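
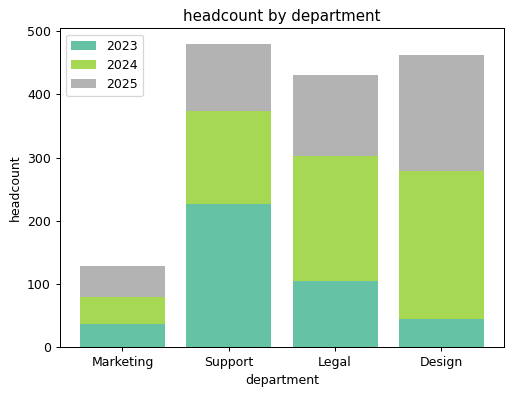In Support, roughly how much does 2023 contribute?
2023 top ≈ 250, bottom ≈ 0; segment ≈ 250.

≈ 250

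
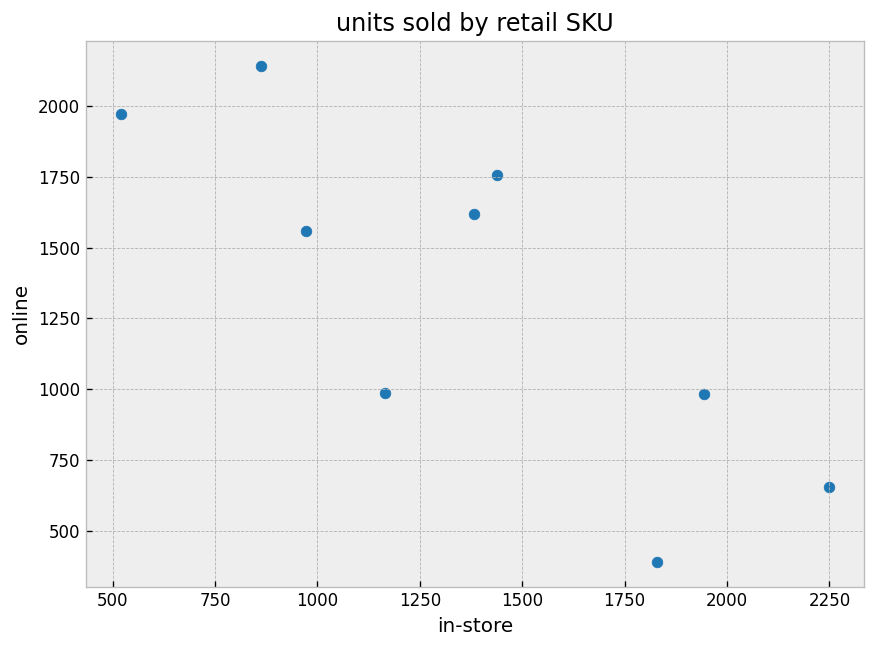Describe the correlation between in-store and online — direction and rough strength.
negative, strong

Points are negatively correlated; strong (|r| ≈ 0.8).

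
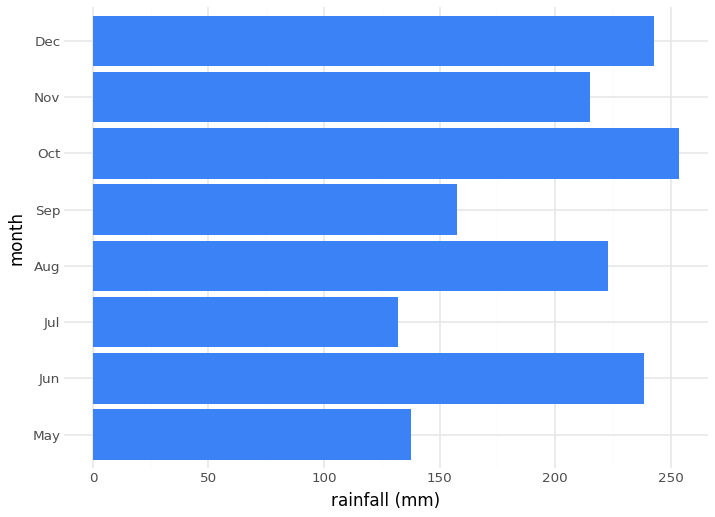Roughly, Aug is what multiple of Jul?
Aug ≈ 225, Jul ≈ 125; 225/125 ≈ 1.8.

≈ 1.8×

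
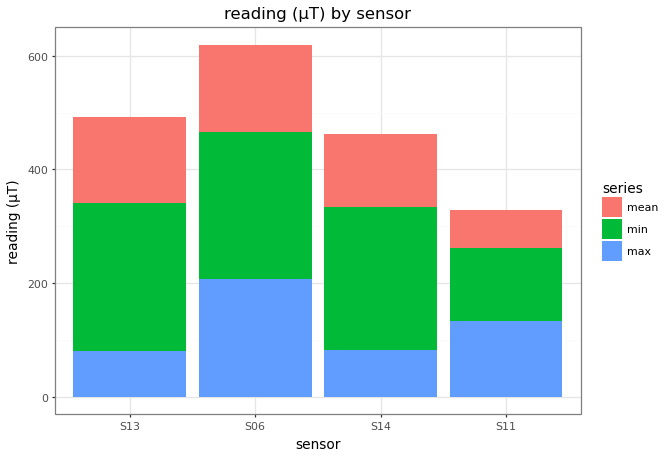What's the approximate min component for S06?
≈ 300

min top ≈ 500, bottom ≈ 200; segment ≈ 300.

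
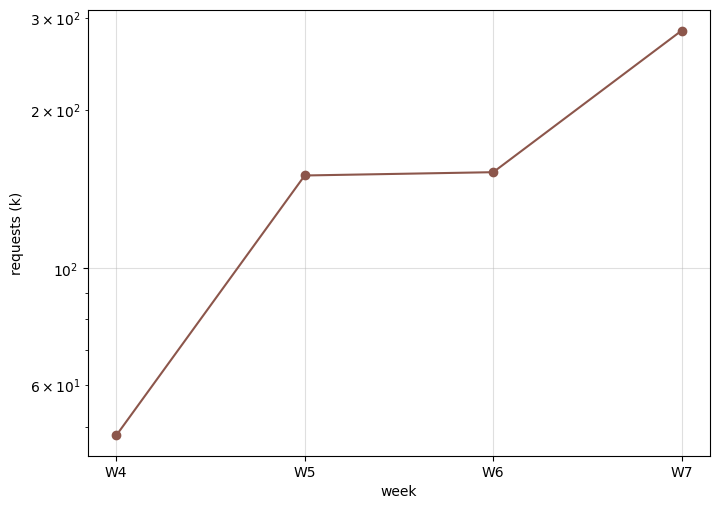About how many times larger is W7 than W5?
W7 ≈ 280, W5 ≈ 160; 280/160 ≈ 1.75.

≈ 1.75×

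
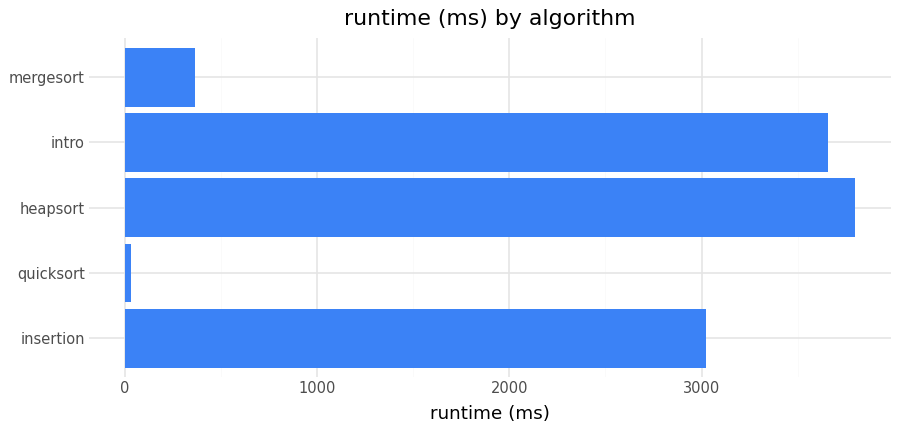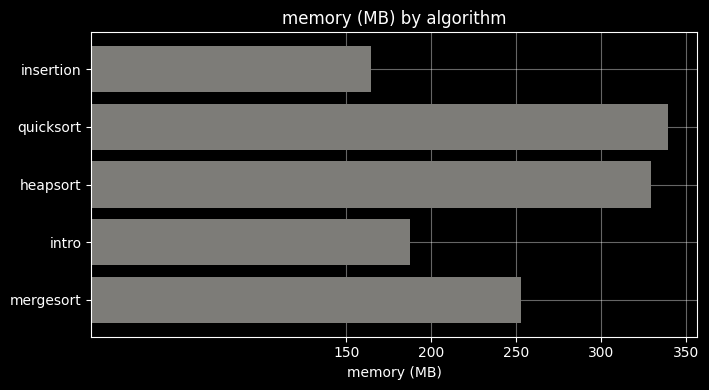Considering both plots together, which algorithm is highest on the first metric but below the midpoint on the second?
intro

Chart 2 median memory (MB) ≈ 250; below-median algorithms: insertion, intro. Among those, intro has the highest runtime (ms) (≈ 3500).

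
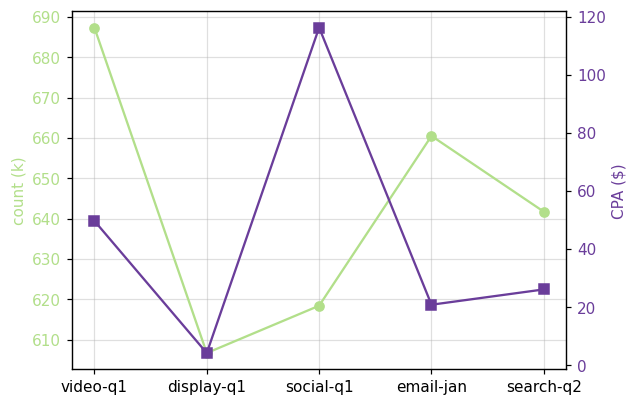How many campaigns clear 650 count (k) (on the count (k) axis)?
Above 650: video-q1, email-jan.

2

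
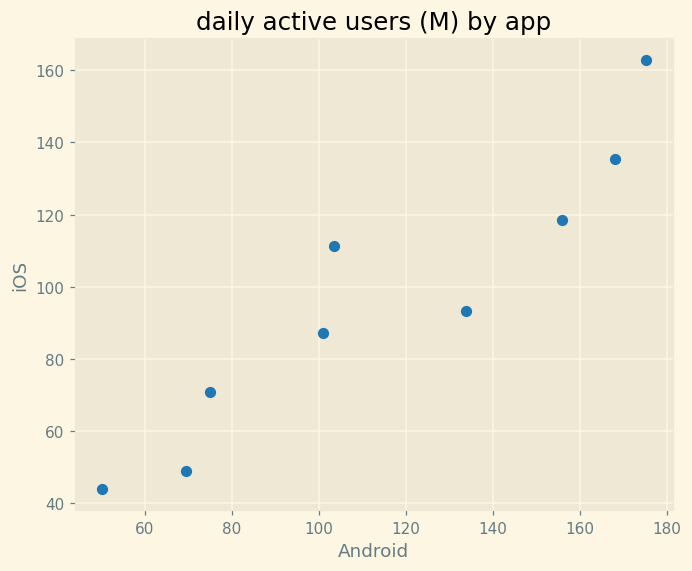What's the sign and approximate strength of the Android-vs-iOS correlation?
Points are positively correlated; strong (|r| ≈ 0.9).

positive, strong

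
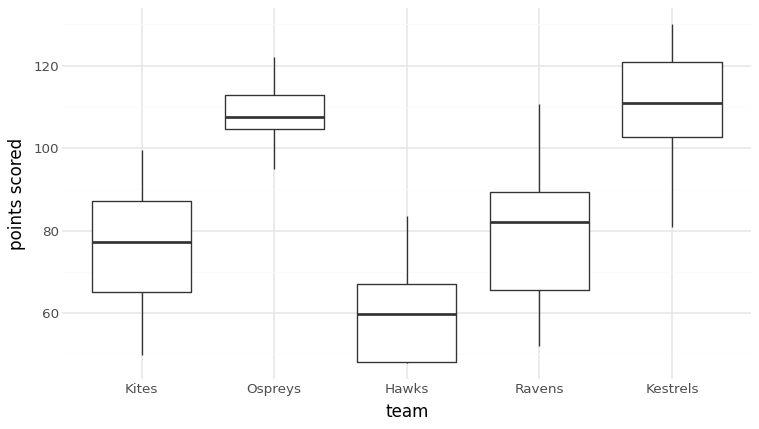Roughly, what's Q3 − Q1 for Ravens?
Q3 ≈ 90, Q1 ≈ 65; IQR ≈ 25.

≈ 25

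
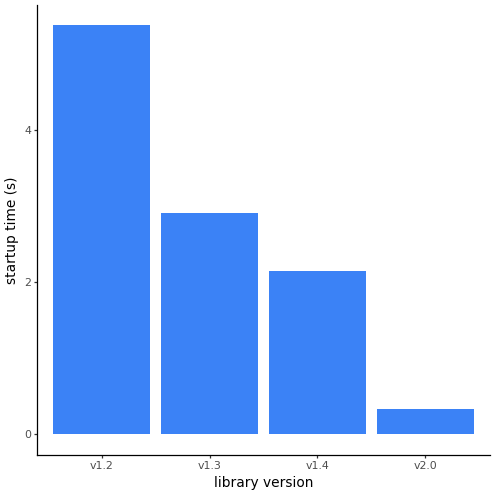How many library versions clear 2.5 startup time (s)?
Above 2.5: v1.2, v1.3.

2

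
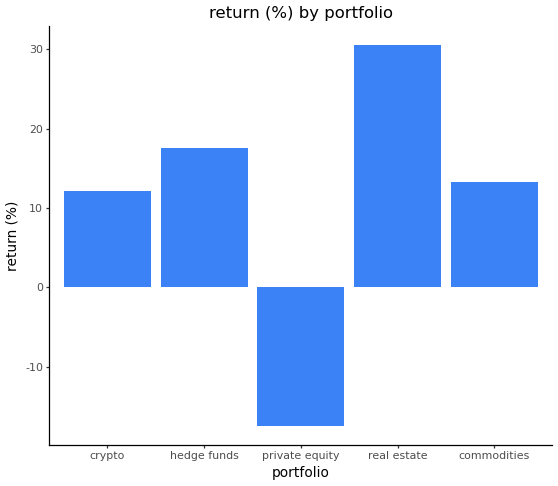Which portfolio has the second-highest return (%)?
hedge funds

Top 3: real estate ≈ 30, hedge funds ≈ 20, commodities ≈ 15.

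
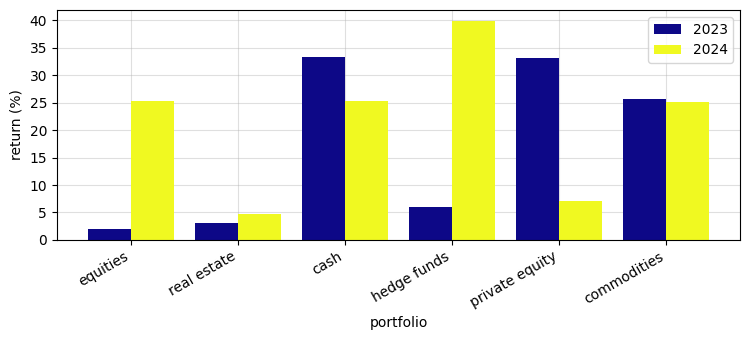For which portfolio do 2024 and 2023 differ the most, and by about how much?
hedge funds: 2024 ≈ 40, 2023 ≈ 5 → gap ≈ 35. Next-largest (private equity) is only ≈ 30.

hedge funds, ≈ 35 %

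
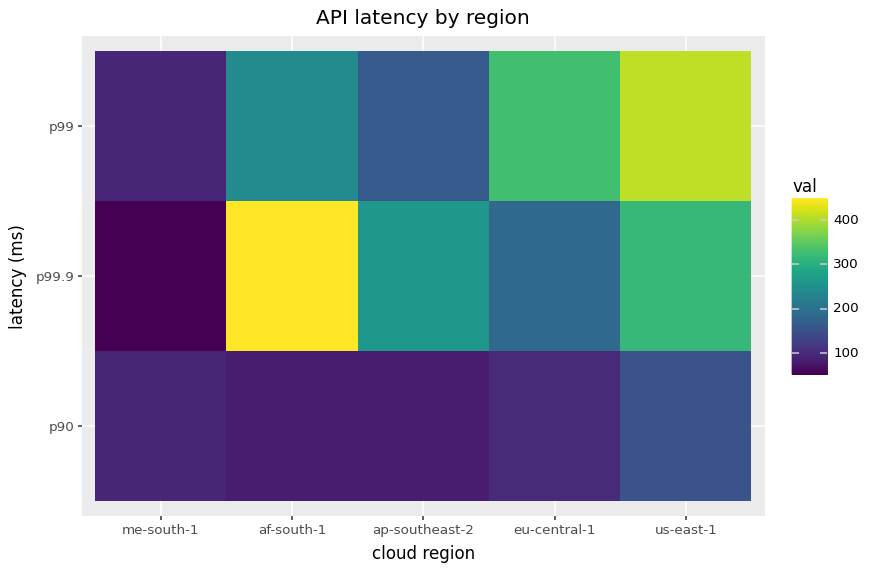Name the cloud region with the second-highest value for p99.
Top 3 for p99: us-east-1 ≈ 400, eu-central-1 ≈ 350, af-south-1 ≈ 250.

eu-central-1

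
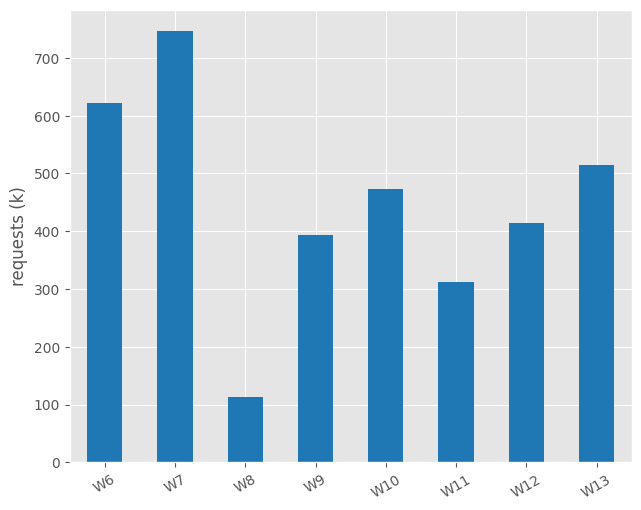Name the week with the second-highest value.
Top 3: W7 ≈ 700, W6 ≈ 600, W13 ≈ 500.

W6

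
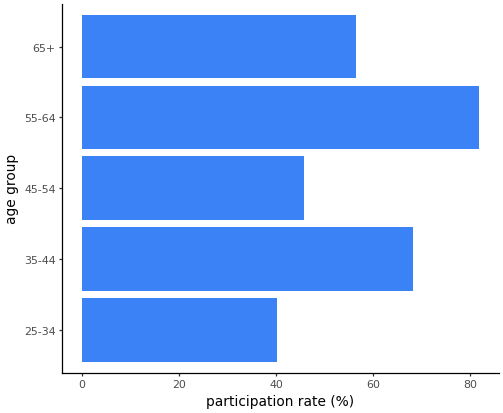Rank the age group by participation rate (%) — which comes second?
35-44

Top 3: 55-64 ≈ 80, 35-44 ≈ 70, 65+ ≈ 60.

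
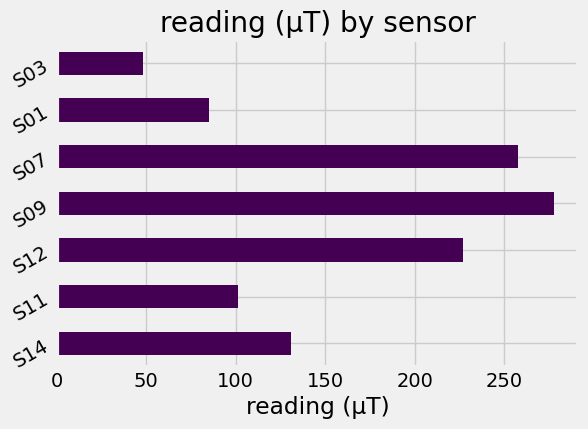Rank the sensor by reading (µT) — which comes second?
S07

Top 3: S09 ≈ 275, S07 ≈ 250, S12 ≈ 225.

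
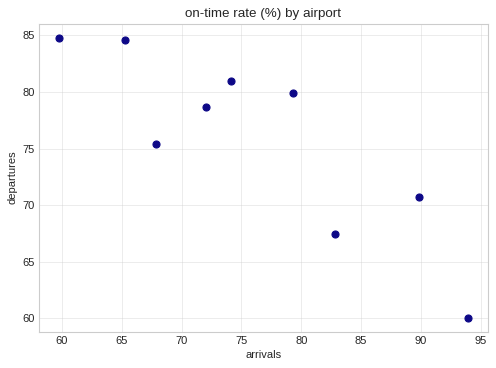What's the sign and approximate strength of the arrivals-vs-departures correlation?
Points are negatively correlated; strong (|r| ≈ 0.9).

negative, strong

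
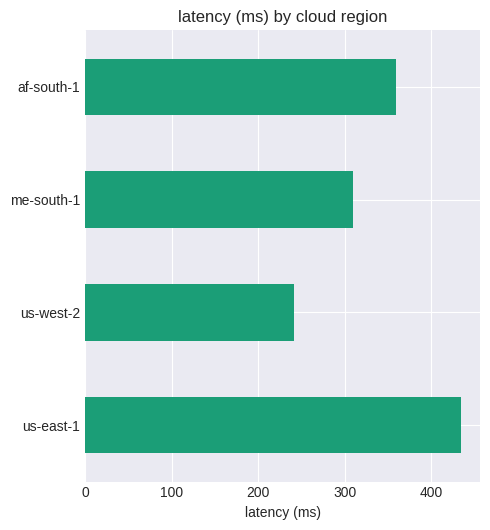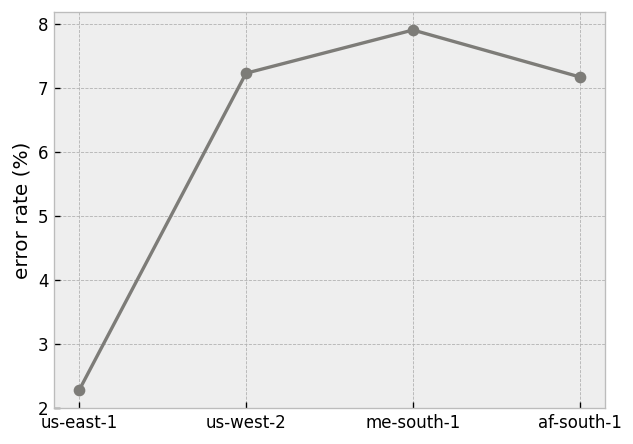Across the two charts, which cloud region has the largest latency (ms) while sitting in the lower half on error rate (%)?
us-east-1

Chart 2 median error rate (%) ≈ 7; below-median cloud regions: us-east-1, af-south-1. Among those, us-east-1 has the highest latency (ms) (≈ 450).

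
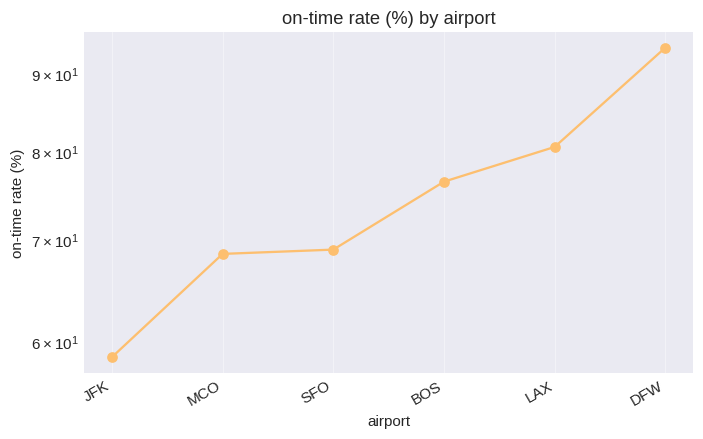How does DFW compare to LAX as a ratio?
≈ 1.19×

DFW ≈ 95, LAX ≈ 80; 95/80 ≈ 1.19.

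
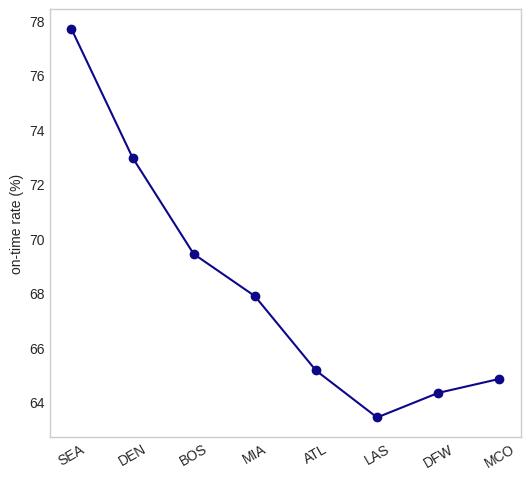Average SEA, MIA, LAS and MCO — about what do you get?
≈ 68

(78 + 68 + 64 + 64) / 4 ≈ 68.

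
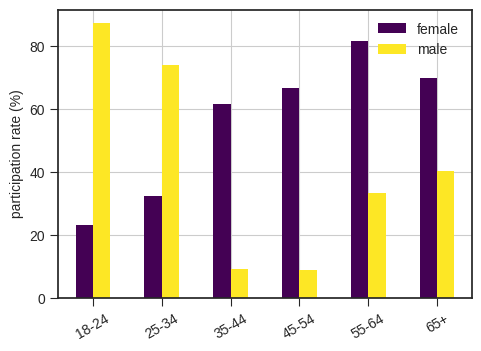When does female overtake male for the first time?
35-44

25-34: female ≈ 30 vs male ≈ 70 (not yet); 35-44: female ≈ 60 vs male ≈ 10 (first crossover).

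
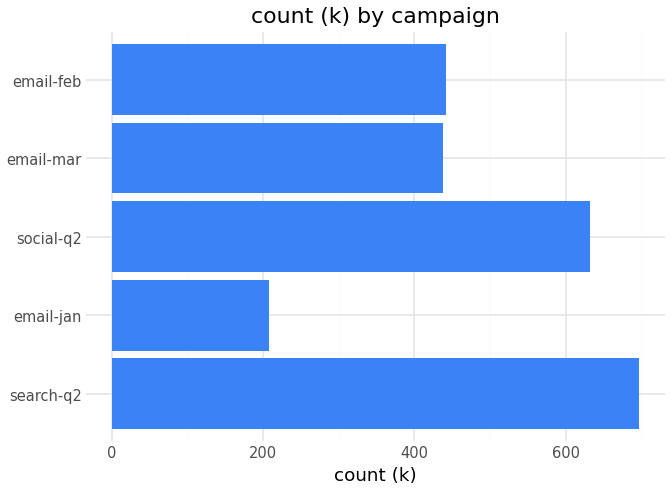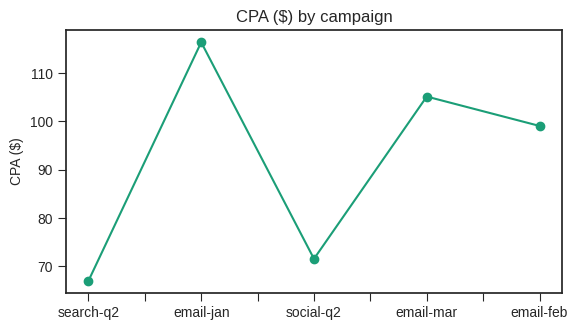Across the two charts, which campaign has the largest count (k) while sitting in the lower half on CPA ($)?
Chart 2 median CPA ($) ≈ 100; below-median campaigns: search-q2, social-q2. Among those, search-q2 has the highest count (k) (≈ 700).

search-q2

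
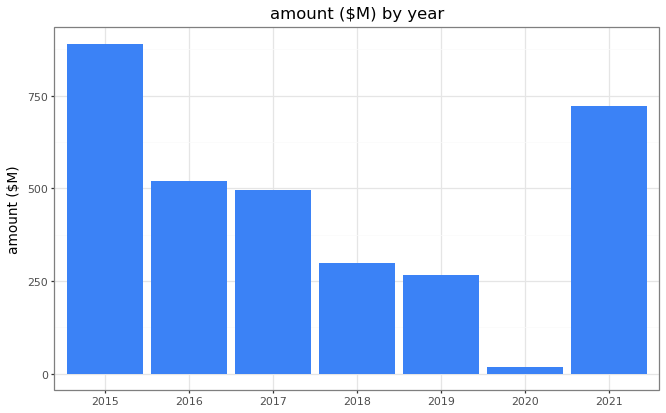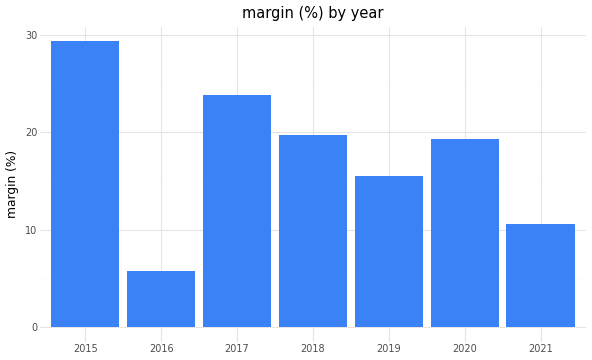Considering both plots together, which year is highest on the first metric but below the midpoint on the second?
Chart 2 median margin (%) ≈ 20; below-median years: 2016, 2019, 2021. Among those, 2021 has the highest amount ($M) (≈ 700).

2021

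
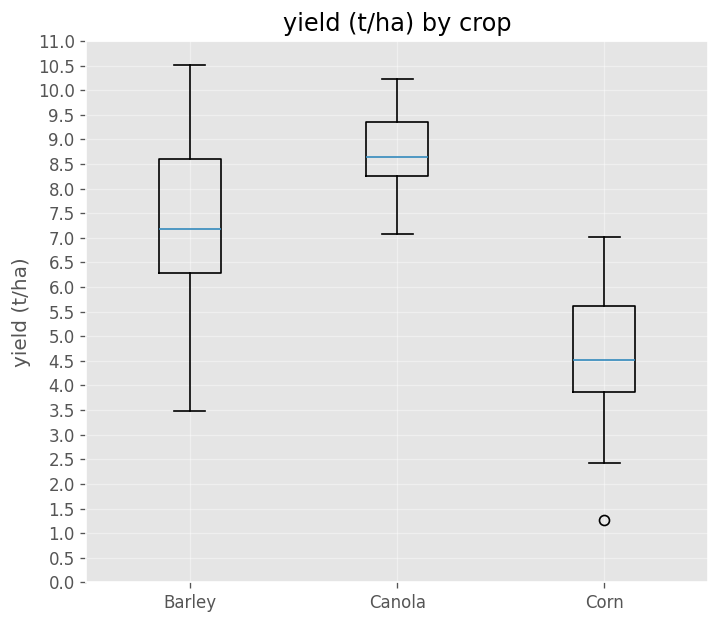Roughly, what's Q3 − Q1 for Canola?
Q3 ≈ 9.5, Q1 ≈ 8.5; IQR ≈ 1.0.

≈ 1.0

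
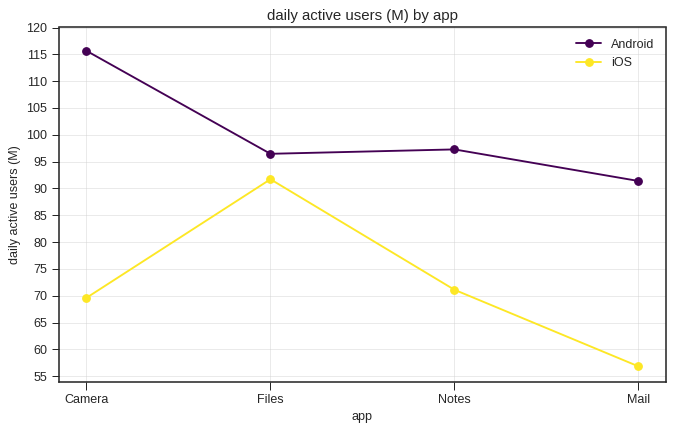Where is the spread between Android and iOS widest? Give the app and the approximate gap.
Camera, ≈ 45 M

Camera: Android ≈ 115, iOS ≈ 70 → gap ≈ 45. Next-largest (Mail) is only ≈ 35.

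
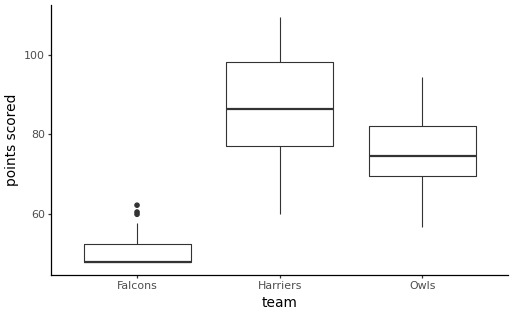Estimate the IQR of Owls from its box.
Q3 ≈ 80, Q1 ≈ 70; IQR ≈ 10.

≈ 10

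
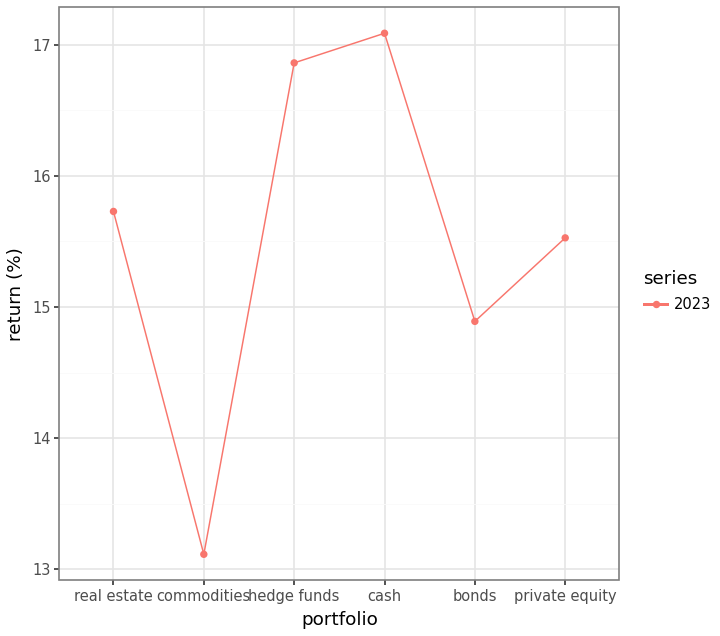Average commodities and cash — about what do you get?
≈ 15

(13.0 + 17.0) / 2 ≈ 15.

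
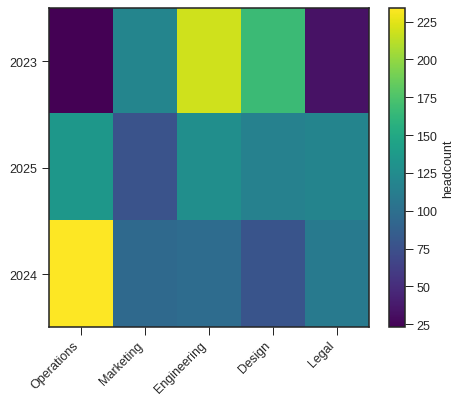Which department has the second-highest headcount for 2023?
Top 3 for 2023: Engineering ≈ 220, Design ≈ 160, Marketing ≈ 120.

Design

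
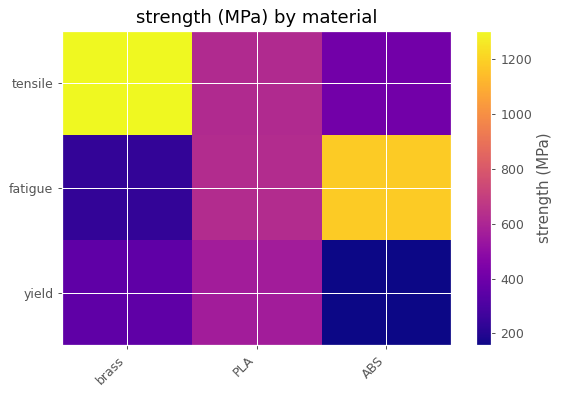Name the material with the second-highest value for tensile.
Top 3 for tensile: brass ≈ 1300, PLA ≈ 600, ABS ≈ 400.

PLA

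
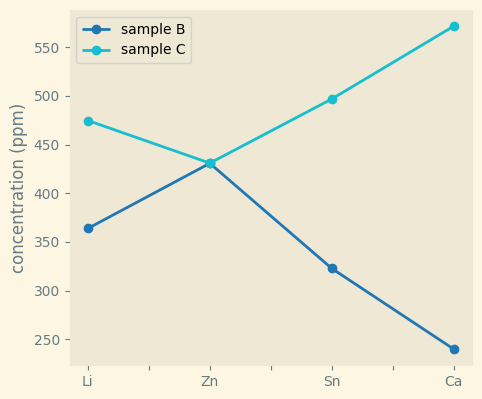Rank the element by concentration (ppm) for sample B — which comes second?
Li

Top 3 for sample B: Zn ≈ 450, Li ≈ 350, Sn ≈ 300.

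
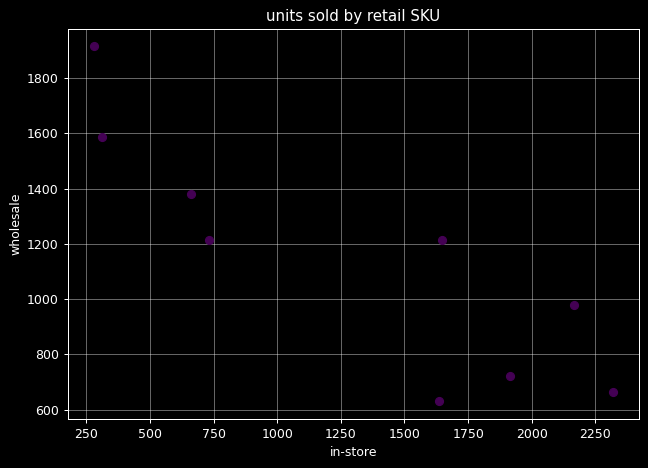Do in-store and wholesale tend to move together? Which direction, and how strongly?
negative, strong

Points are negatively correlated; strong (|r| ≈ 0.9).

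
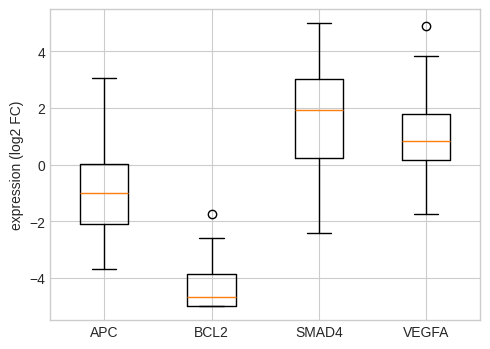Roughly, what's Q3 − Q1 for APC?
≈ 2.0

Q3 ≈ 0.0, Q1 ≈ -2.0; IQR ≈ 2.0.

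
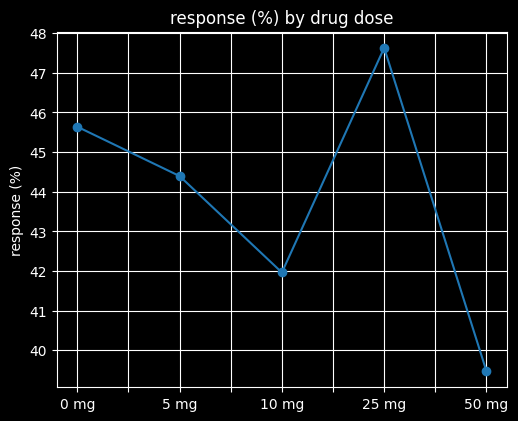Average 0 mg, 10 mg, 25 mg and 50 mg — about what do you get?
≈ 44

(46 + 42 + 48 + 39) / 4 ≈ 44.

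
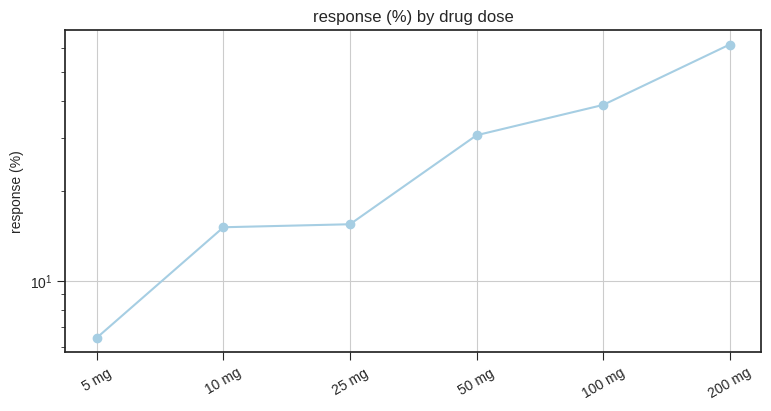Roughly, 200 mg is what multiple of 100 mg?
≈ 1.5×

200 mg ≈ 60, 100 mg ≈ 40; 60/40 ≈ 1.5.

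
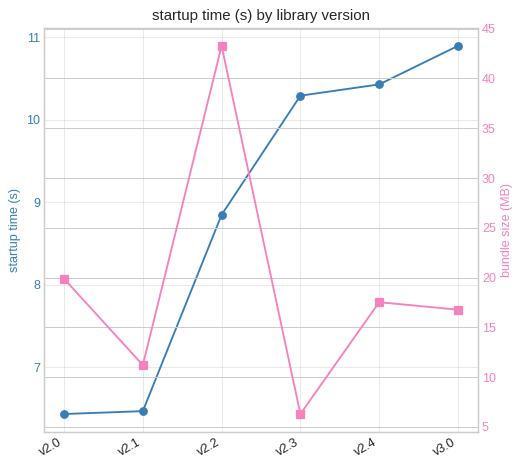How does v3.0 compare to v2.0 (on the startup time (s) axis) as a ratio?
v3.0 ≈ 11.0, v2.0 ≈ 6.5; 11.0/6.5 ≈ 1.69.

≈ 1.69×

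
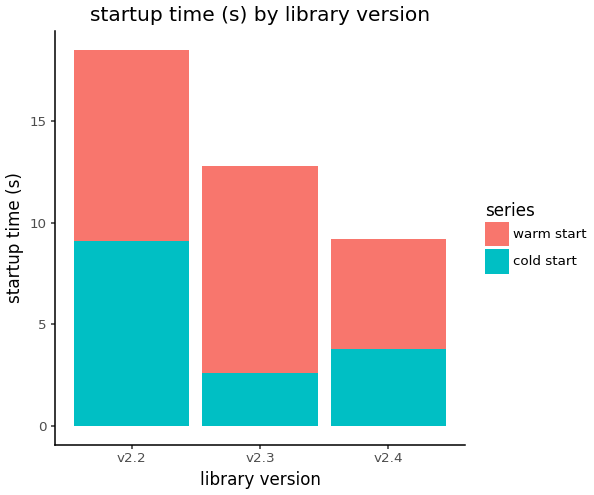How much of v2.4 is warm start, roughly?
warm start top ≈ 10, bottom ≈ 4; segment ≈ 6.

≈ 6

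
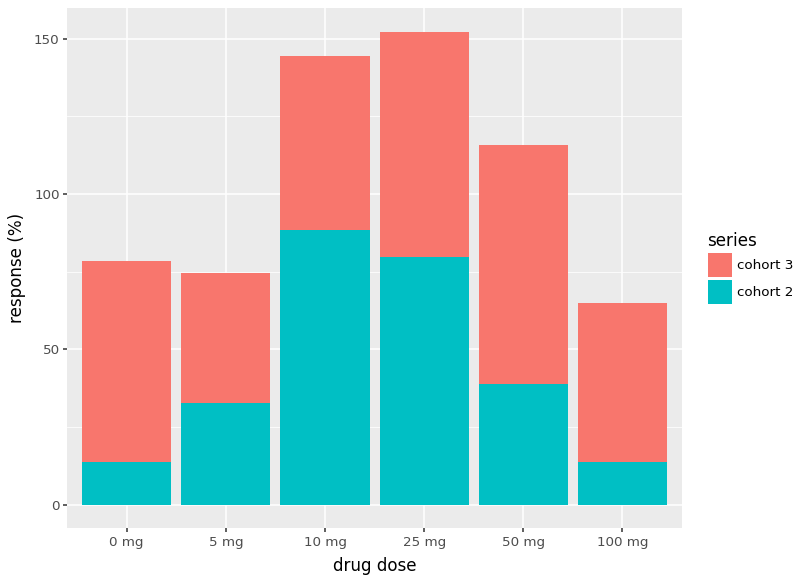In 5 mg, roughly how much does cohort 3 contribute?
cohort 3 top ≈ 80, bottom ≈ 40; segment ≈ 40.

≈ 40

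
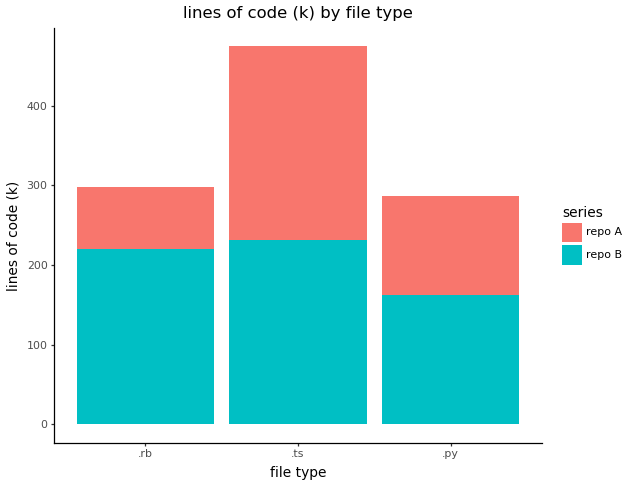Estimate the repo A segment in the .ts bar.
≈ 200

repo A top ≈ 450, bottom ≈ 250; segment ≈ 200.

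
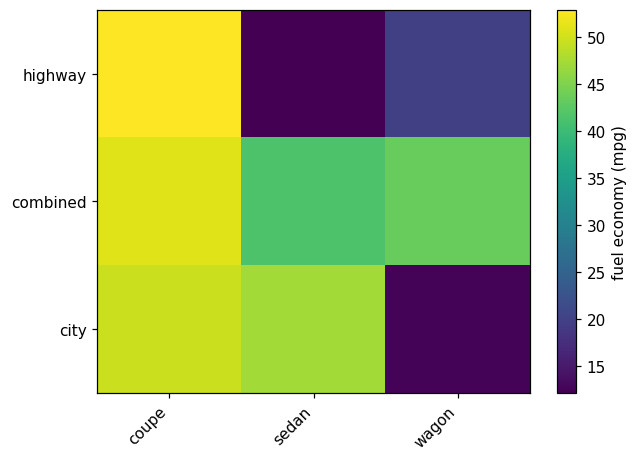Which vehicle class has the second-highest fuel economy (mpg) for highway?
wagon

Top 3 for highway: coupe ≈ 55, wagon ≈ 20, sedan ≈ 10.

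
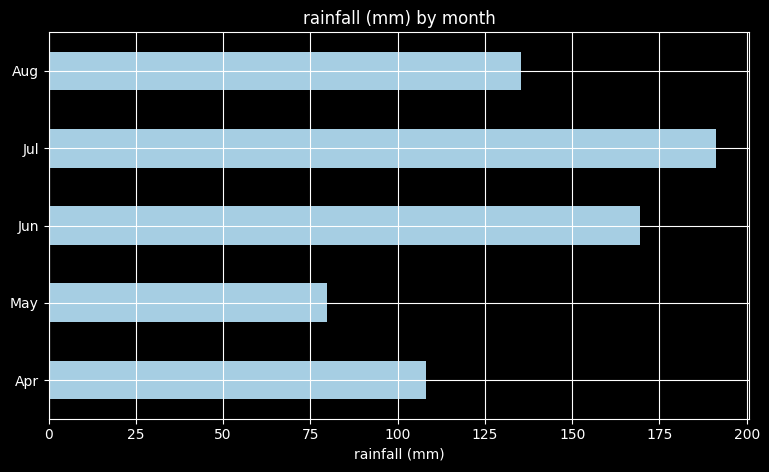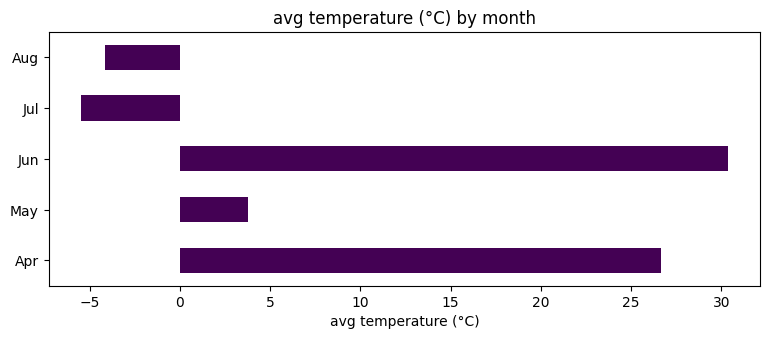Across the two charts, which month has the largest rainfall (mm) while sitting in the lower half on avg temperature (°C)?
Chart 2 median avg temperature (°C) ≈ 5; below-median months: Jul, Aug. Among those, Jul has the highest rainfall (mm) (≈ 200).

Jul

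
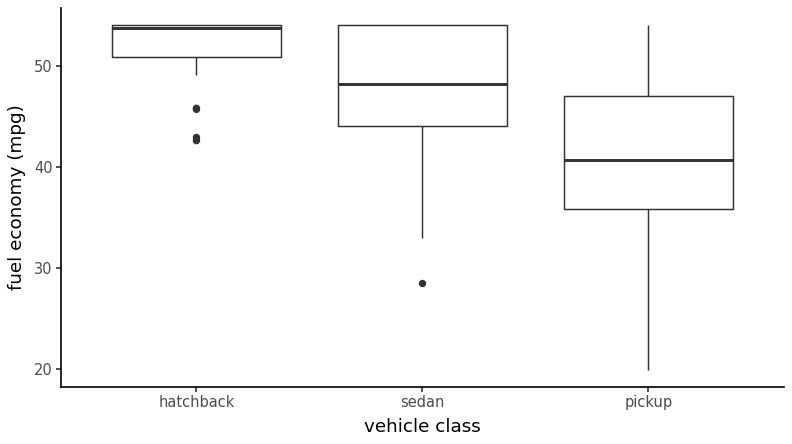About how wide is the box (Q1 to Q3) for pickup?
Q3 ≈ 47, Q1 ≈ 36; IQR ≈ 11.

≈ 11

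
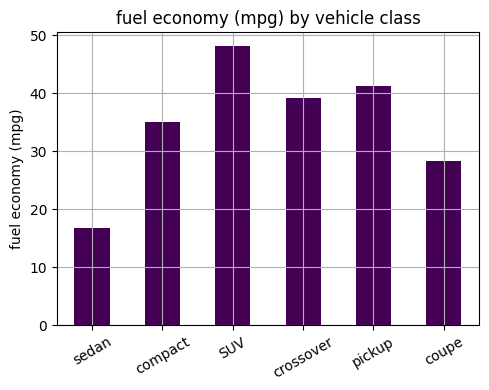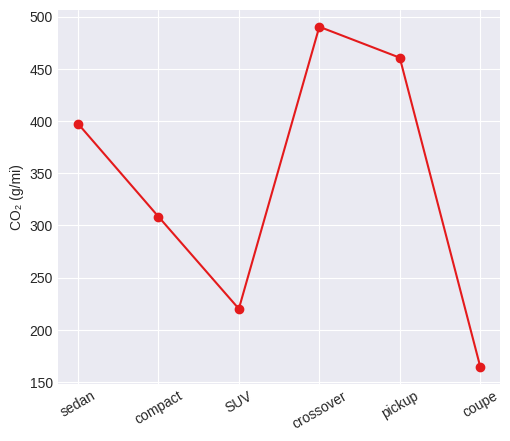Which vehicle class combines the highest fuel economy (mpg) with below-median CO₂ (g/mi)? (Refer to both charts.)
Chart 2 median CO₂ (g/mi) ≈ 350; below-median vehicle classes: compact, SUV, coupe. Among those, SUV has the highest fuel economy (mpg) (≈ 50).

SUV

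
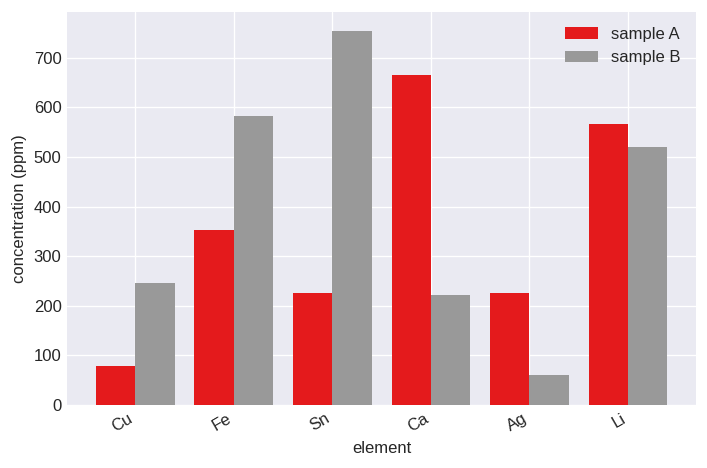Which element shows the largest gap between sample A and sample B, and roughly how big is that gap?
Sn, ≈ 600 ppm

Sn: sample A ≈ 200, sample B ≈ 800 → gap ≈ 600. Next-largest (Ca) is only ≈ 500.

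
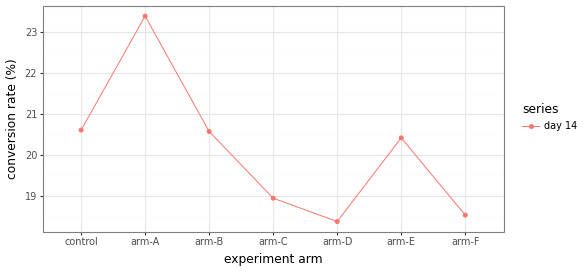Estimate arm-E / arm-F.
arm-E ≈ 20.5, arm-F ≈ 18.5; 20.5/18.5 ≈ 1.11.

≈ 1.11×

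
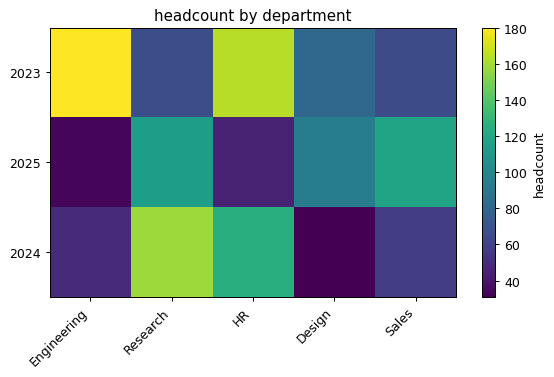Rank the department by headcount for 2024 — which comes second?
HR

Top 3 for 2024: Research ≈ 160, HR ≈ 120, Sales ≈ 60.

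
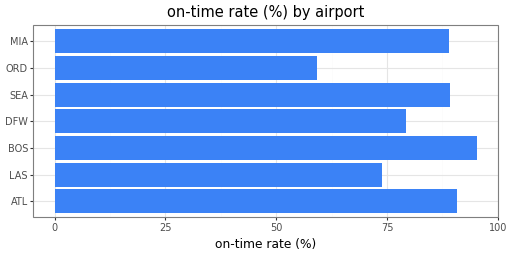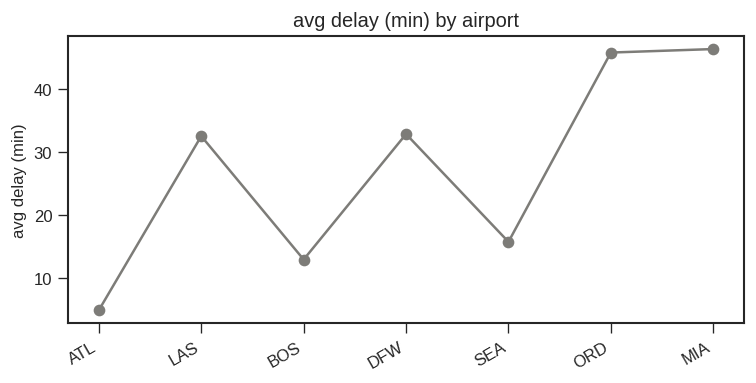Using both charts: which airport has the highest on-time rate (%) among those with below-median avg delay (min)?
Chart 2 median avg delay (min) ≈ 30; below-median airports: ATL, BOS, SEA. Among those, BOS has the highest on-time rate (%) (≈ 100).

BOS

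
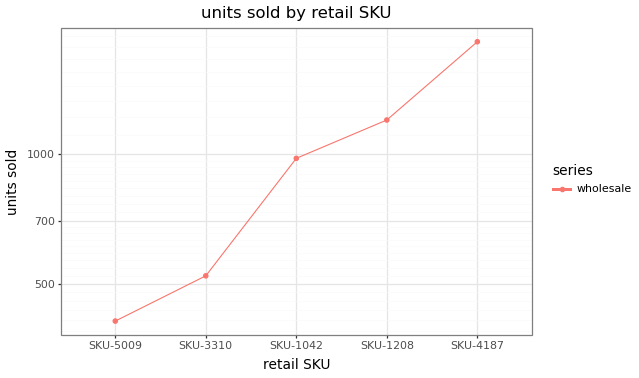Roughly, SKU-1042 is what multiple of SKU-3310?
≈ 1.67×

SKU-1042 ≈ 1000, SKU-3310 ≈ 600; 1000/600 ≈ 1.67.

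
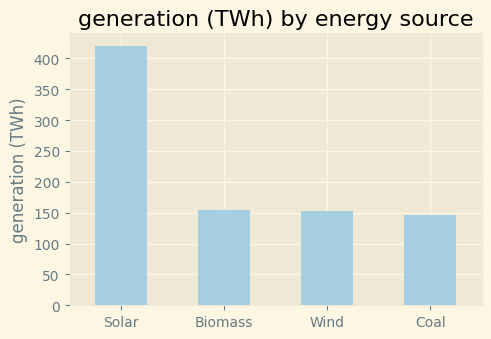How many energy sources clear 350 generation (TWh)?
1

Above 350: Solar.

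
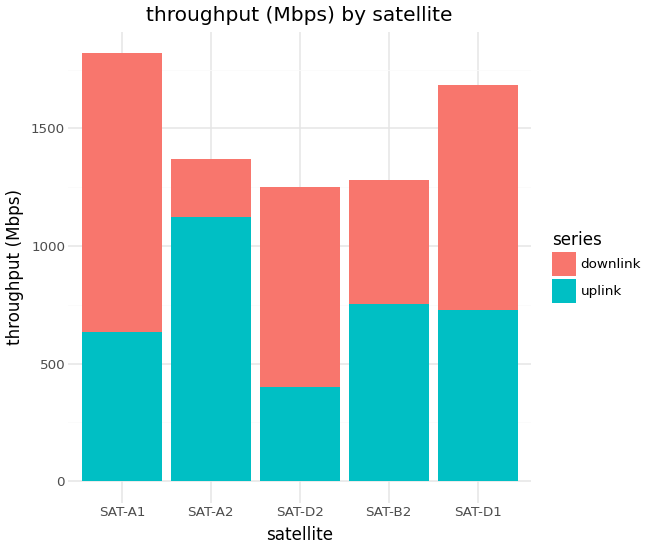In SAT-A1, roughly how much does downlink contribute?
≈ 1200

downlink top ≈ 1800, bottom ≈ 600; segment ≈ 1200.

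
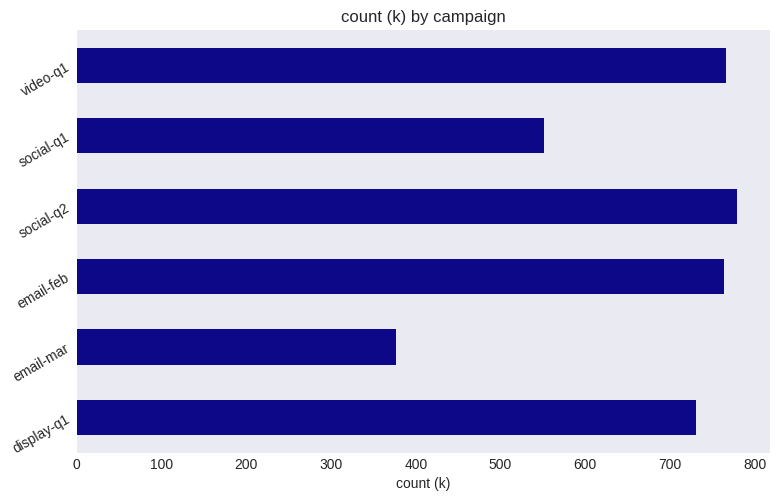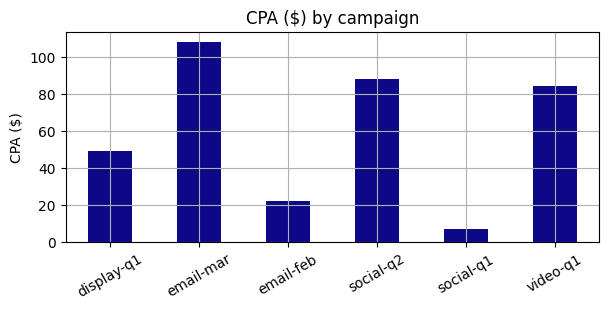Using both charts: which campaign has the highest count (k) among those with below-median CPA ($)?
Chart 2 median CPA ($) ≈ 70; below-median campaigns: display-q1, email-feb, social-q1. Among those, email-feb has the highest count (k) (≈ 800).

email-feb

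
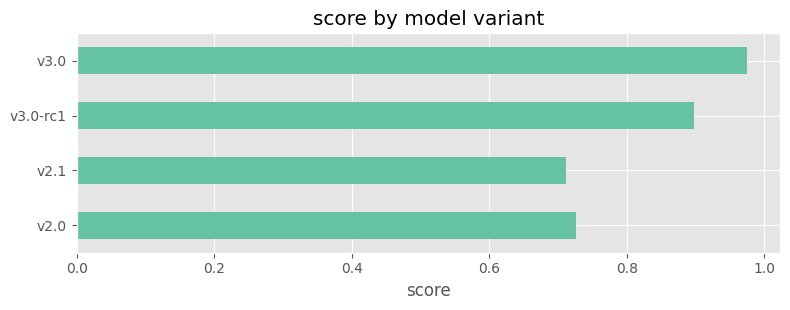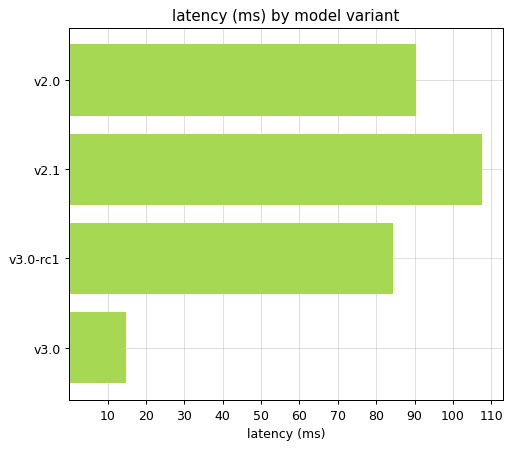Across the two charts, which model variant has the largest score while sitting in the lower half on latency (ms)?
v3.0

Chart 2 median latency (ms) ≈ 90; below-median model variants: v3.0-rc1, v3.0. Among those, v3.0 has the highest score (≈ 1).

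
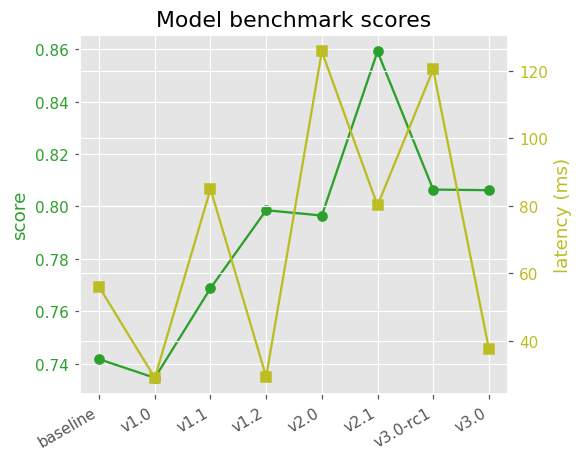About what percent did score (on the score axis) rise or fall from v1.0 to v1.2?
v1.0 ≈ 0.74, v1.2 ≈ 0.80; (0.80 − 0.74) / 0.74 ≈ +8.1%.

≈ +8.1%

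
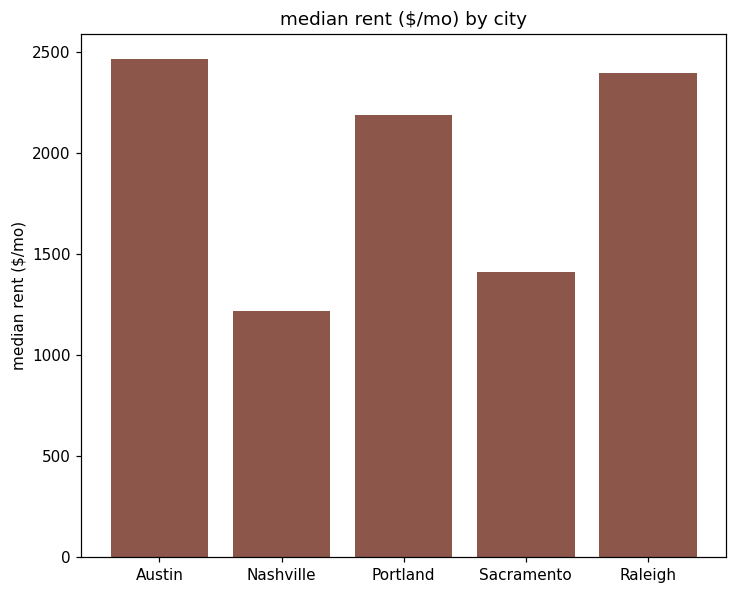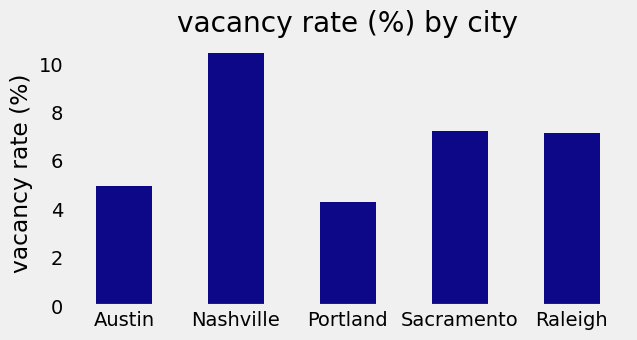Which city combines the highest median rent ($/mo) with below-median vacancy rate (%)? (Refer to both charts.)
Austin

Chart 2 median vacancy rate (%) ≈ 7; below-median cities: Austin, Portland. Among those, Austin has the highest median rent ($/mo) (≈ 2500).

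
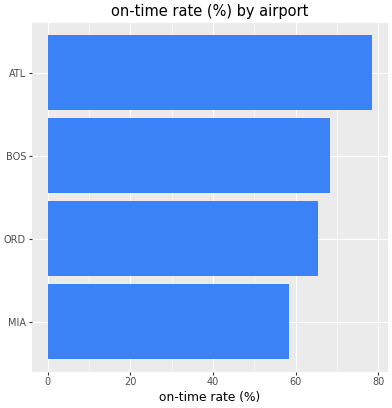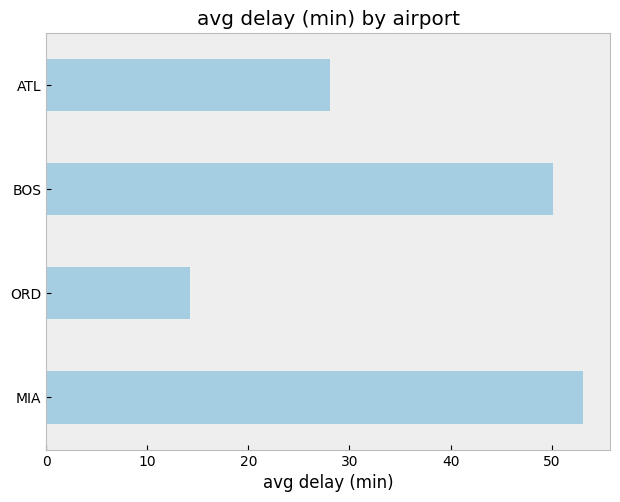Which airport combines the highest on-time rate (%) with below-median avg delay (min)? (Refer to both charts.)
ATL

Chart 2 median avg delay (min) ≈ 40; below-median airports: ORD, ATL. Among those, ATL has the highest on-time rate (%) (≈ 80).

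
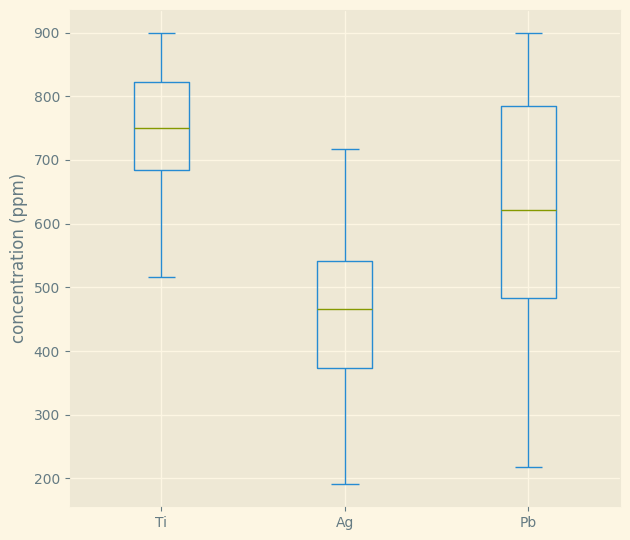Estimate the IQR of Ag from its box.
≈ 200

Q3 ≈ 550, Q1 ≈ 350; IQR ≈ 200.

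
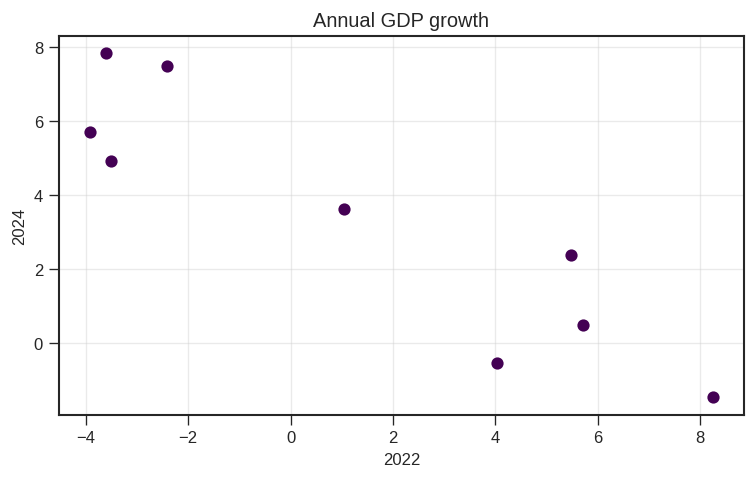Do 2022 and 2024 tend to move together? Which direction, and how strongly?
Points are negatively correlated; strong (|r| ≈ 0.9).

negative, strong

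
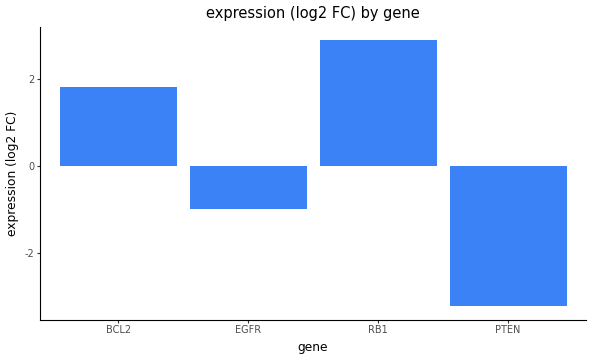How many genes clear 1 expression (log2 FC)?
2

Above 1: BCL2, RB1.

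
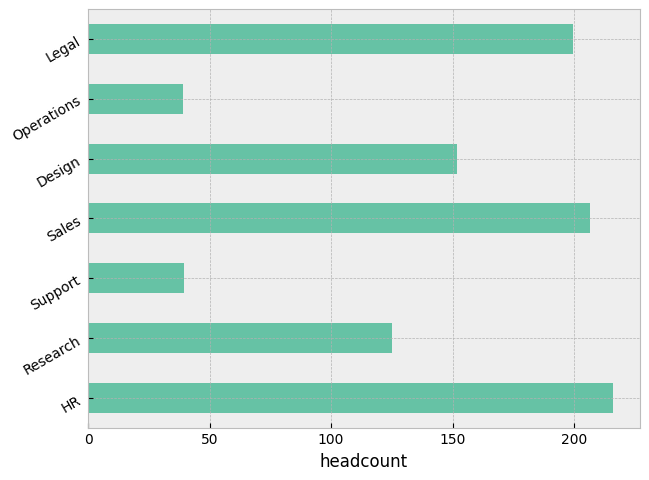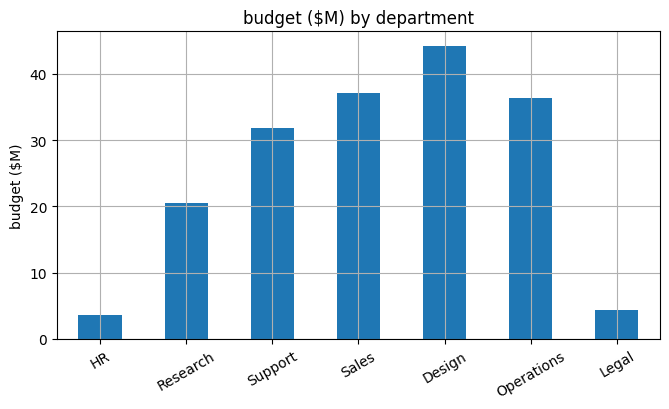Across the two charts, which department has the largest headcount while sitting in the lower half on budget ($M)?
HR

Chart 2 median budget ($M) ≈ 30; below-median departments: HR, Research, Legal. Among those, HR has the highest headcount (≈ 220).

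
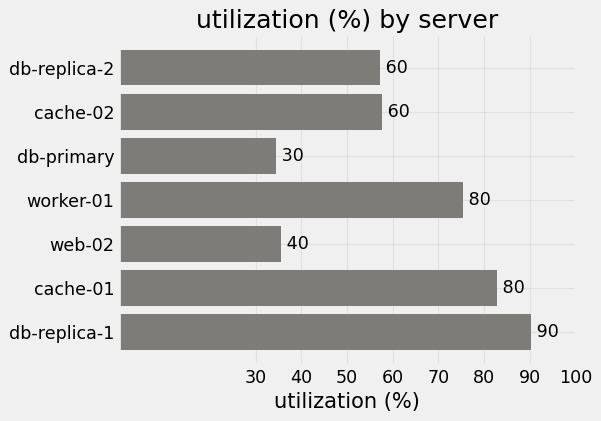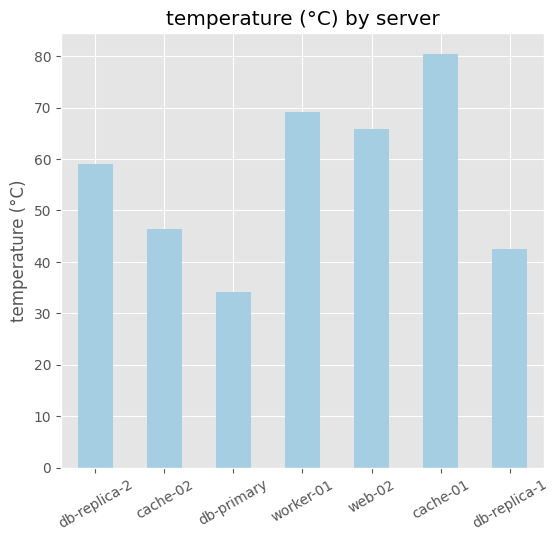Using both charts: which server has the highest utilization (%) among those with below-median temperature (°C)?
db-replica-1

Chart 2 median temperature (°C) ≈ 60; below-median servers: cache-02, db-primary, db-replica-1. Among those, db-replica-1 has the highest utilization (%) (≈ 90).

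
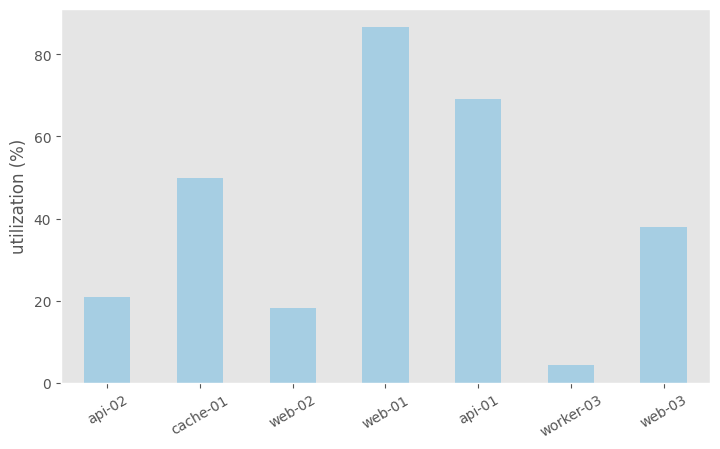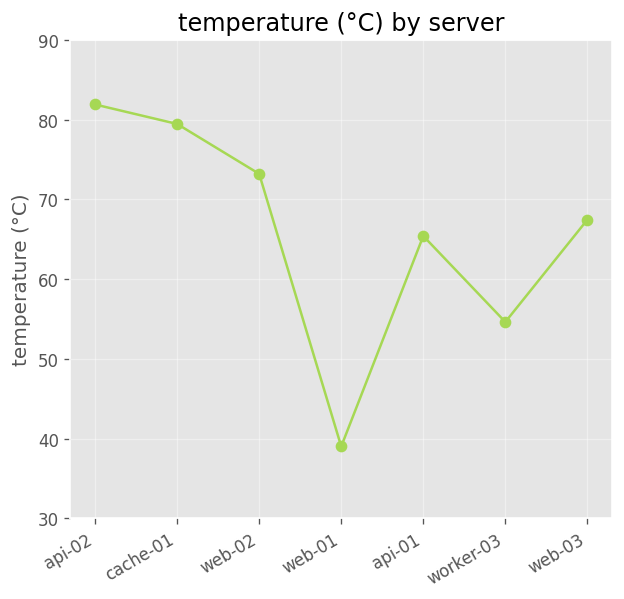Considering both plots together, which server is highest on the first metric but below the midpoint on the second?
web-01

Chart 2 median temperature (°C) ≈ 70; below-median servers: web-01, api-01, worker-03. Among those, web-01 has the highest utilization (%) (≈ 90).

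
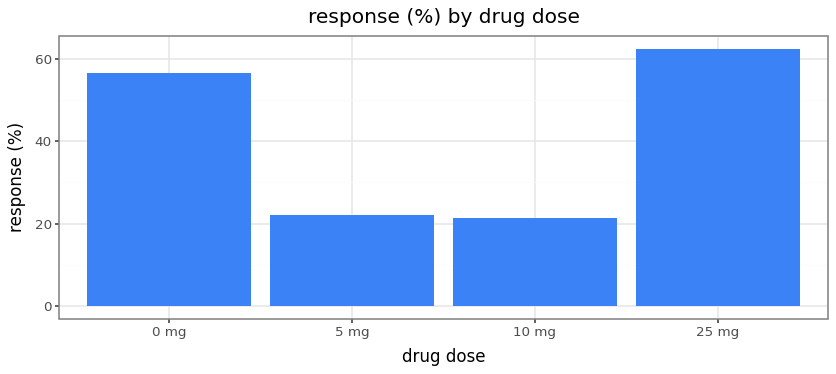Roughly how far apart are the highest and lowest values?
Max 25 mg ≈ 60, min 10 mg ≈ 20; range ≈ 40.

≈ 40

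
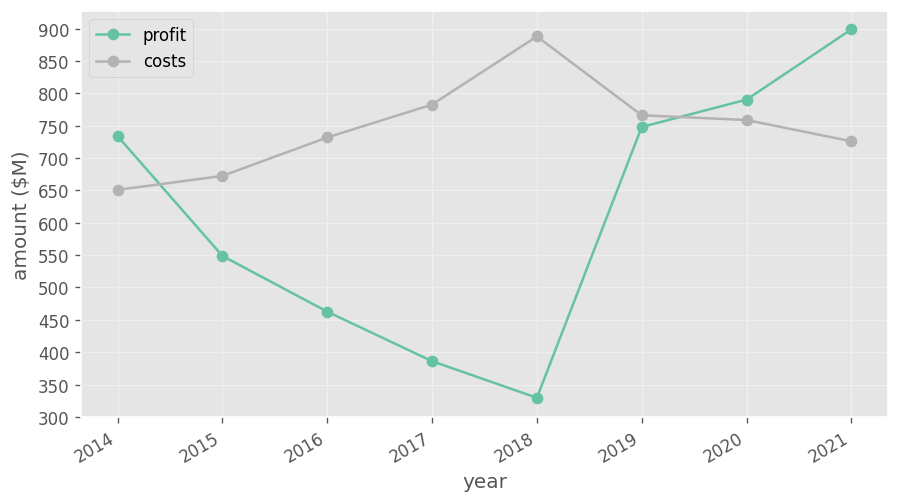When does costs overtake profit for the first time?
2015

2014: costs ≈ 650 vs profit ≈ 750 (not yet); 2015: costs ≈ 650 vs profit ≈ 550 (first crossover).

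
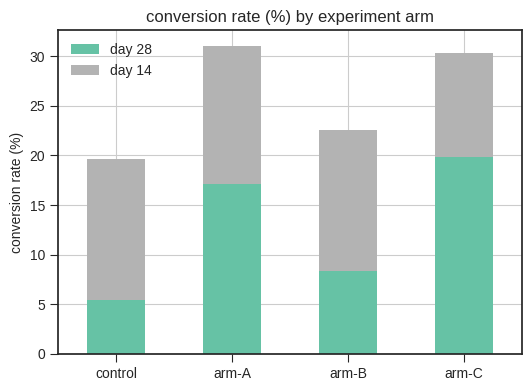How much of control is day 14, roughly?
day 14 top ≈ 20, bottom ≈ 5; segment ≈ 15.

≈ 15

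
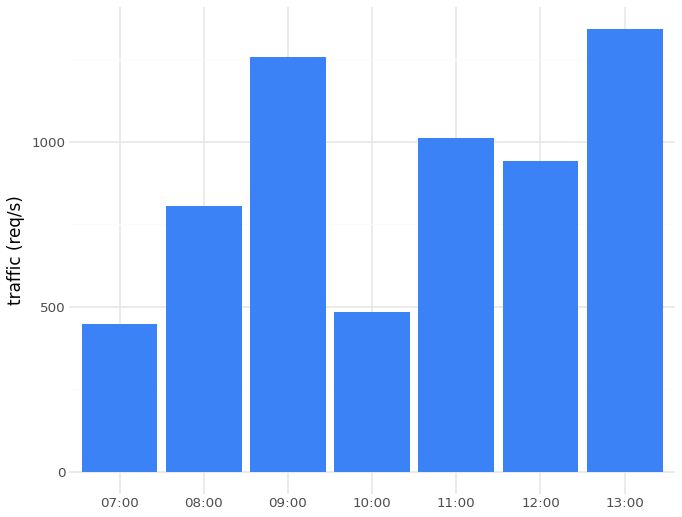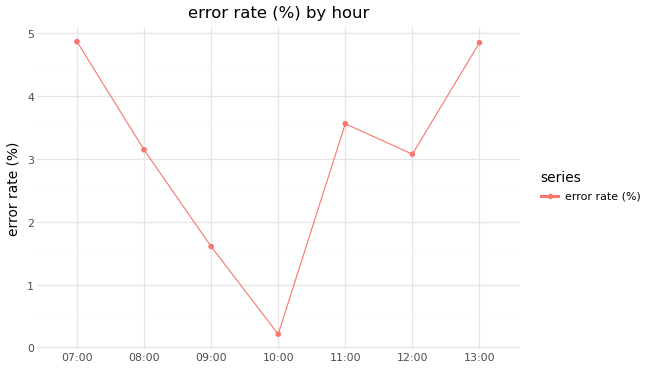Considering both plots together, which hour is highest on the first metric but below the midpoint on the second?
Chart 2 median error rate (%) ≈ 3; below-median hours: 09:00, 10:00, 12:00. Among those, 09:00 has the highest traffic (req/s) (≈ 1200).

09:00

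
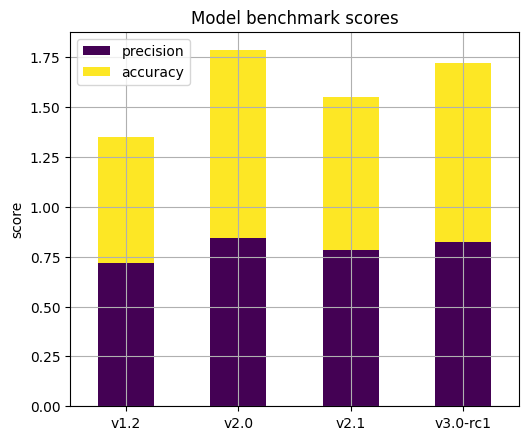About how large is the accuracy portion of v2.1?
accuracy top ≈ 1.6, bottom ≈ 0.8; segment ≈ 0.8.

≈ 0.8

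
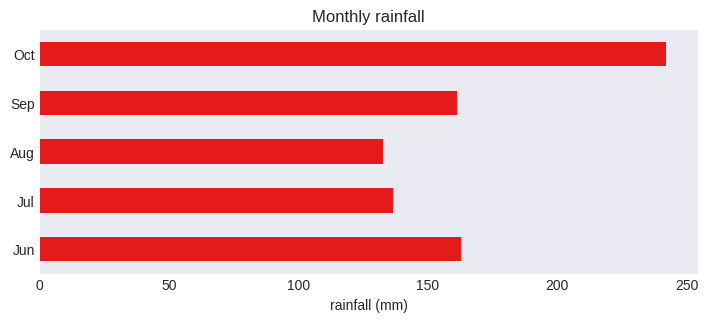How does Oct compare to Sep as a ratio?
≈ 1.67×

Oct ≈ 250, Sep ≈ 150; 250/150 ≈ 1.67.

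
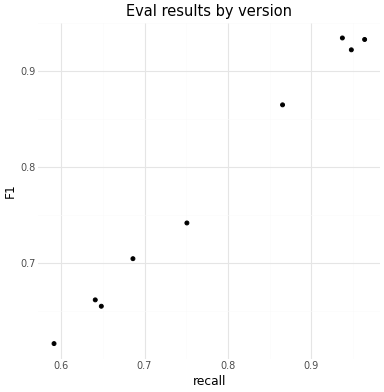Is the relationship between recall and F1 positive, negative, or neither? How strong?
Points are positively correlated; strong (|r| ≈ 1.0).

positive, strong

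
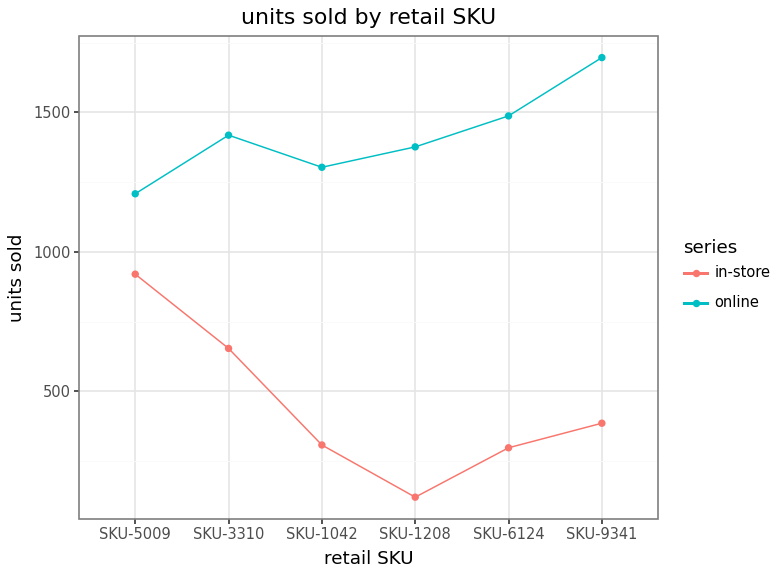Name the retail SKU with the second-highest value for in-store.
SKU-3310

Top 3 for in-store: SKU-5009 ≈ 1000, SKU-3310 ≈ 600, SKU-9341 ≈ 400.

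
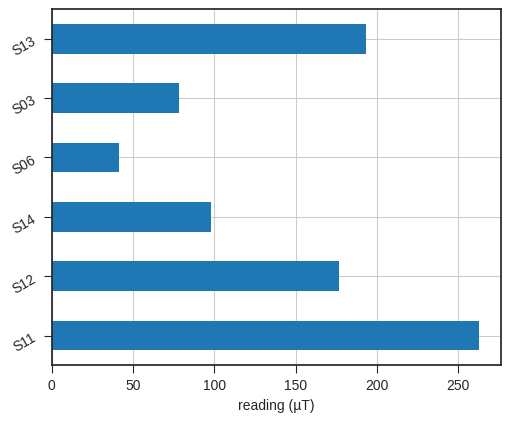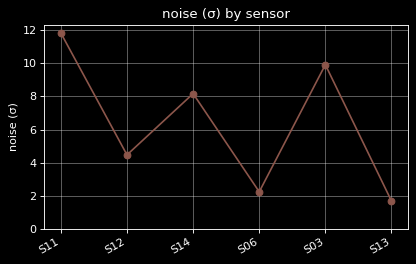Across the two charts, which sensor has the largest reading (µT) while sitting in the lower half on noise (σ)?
S13

Chart 2 median noise (σ) ≈ 6; below-median sensors: S12, S06, S13. Among those, S13 has the highest reading (µT) (≈ 200).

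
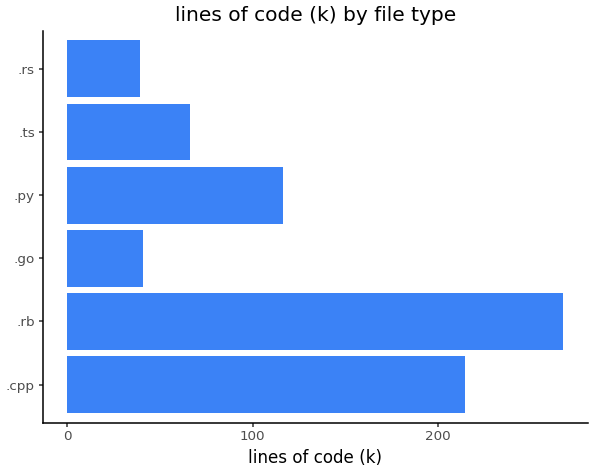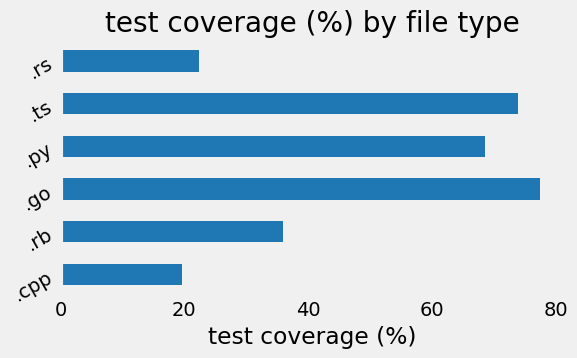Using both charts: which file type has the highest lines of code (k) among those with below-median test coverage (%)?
.rb

Chart 2 median test coverage (%) ≈ 50; below-median file types: .cpp, .rb, .rs. Among those, .rb has the highest lines of code (k) (≈ 275).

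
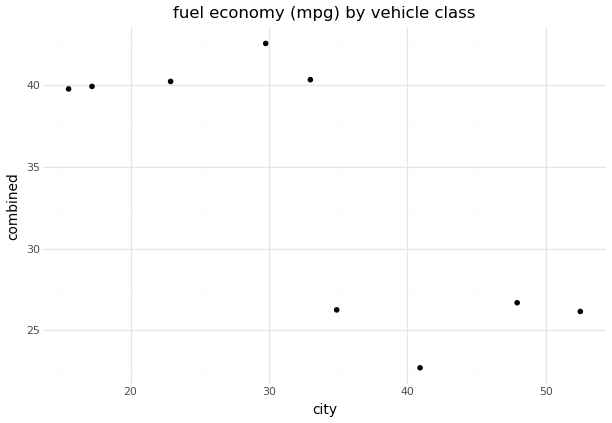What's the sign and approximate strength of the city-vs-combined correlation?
Points are negatively correlated; strong (|r| ≈ 0.8).

negative, strong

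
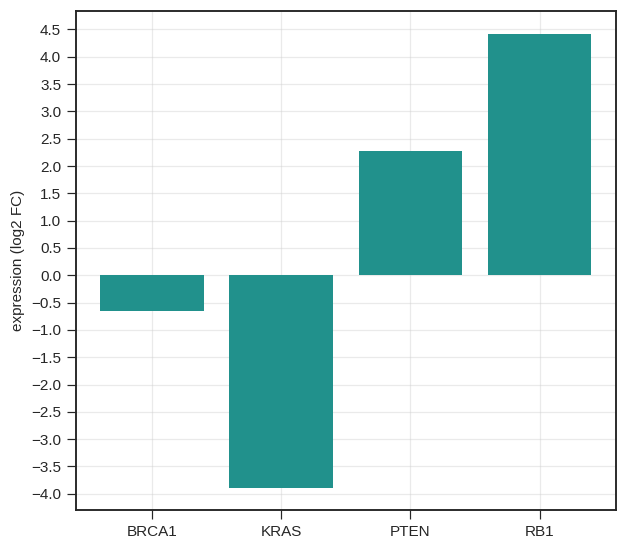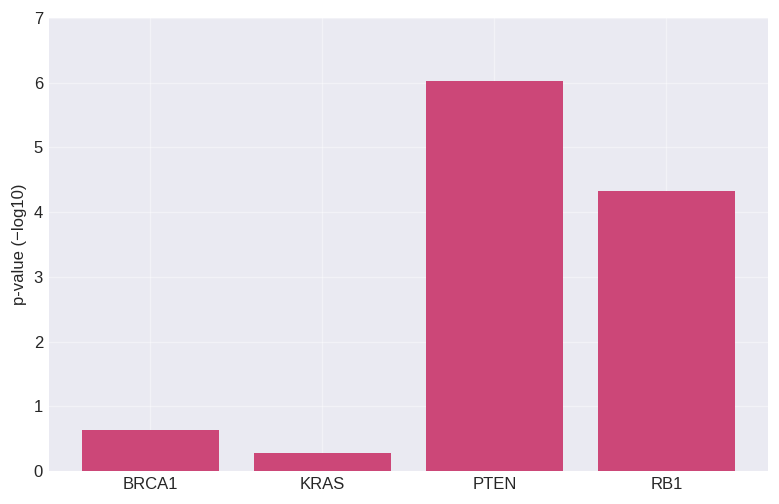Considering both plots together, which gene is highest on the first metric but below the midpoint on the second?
Chart 2 median p-value (−log10) ≈ 2; below-median genes: BRCA1, KRAS. Among those, BRCA1 has the highest expression (log2 FC) (≈ -0.5).

BRCA1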